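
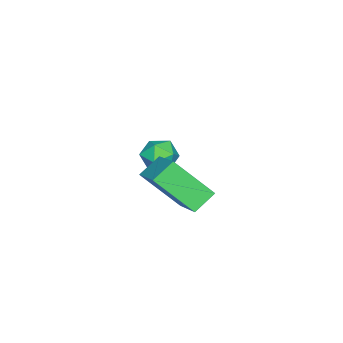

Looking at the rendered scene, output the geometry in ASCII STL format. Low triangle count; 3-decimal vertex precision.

solid 
facet normal -0.373 0.823 0.428
outer loop
vertex -1.049 -2.37 0.633
vertex -1.085 -2.765 1.362
vertex -0.4 -2.345 1.151
endloop
endfacet
facet normal 0.055 0.992 -0.117
outer loop
vertex -1.049 -2.37 0.633
vertex -0.4 -2.345 1.151
vertex -0.277 -2.448 0.336
endloop
endfacet
facet normal -0.203 0.680 -0.705
outer loop
vertex -1.049 -2.37 0.633
vertex -0.277 -2.448 0.336
vertex -0.885 -2.932 0.044
endloop
endfacet
facet normal -0.790 0.318 -0.524
outer loop
vertex -1.049 -2.37 0.633
vertex -0.885 -2.932 0.044
vertex -1.384 -3.128 0.678
endloop
endfacet
facet normal -0.896 0.407 0.176
outer loop
vertex -1.049 -2.37 0.633
vertex -1.384 -3.128 0.678
vertex -1.085 -2.765 1.362
endloop
endfacet
facet normal 0.700 0.714 0.015
outer loop
vertex -0.277 -2.448 0.336
vertex -0.4 -2.345 1.151
vertex 0.164 -2.892 0.882
endloop
endfacet
facet normal 0.006 0.441 0.897
outer loop
vertex -0.4 -2.345 1.151
vertex -1.085 -2.765 1.362
vertex -0.335 -3.088 1.516
endloop
endfacet
facet normal -0.840 -0.232 0.490
outer loop
vertex -1.085 -2.765 1.362
vertex -1.384 -3.128 0.678
vertex -0.943 -3.572 1.224
endloop
endfacet
facet normal -0.669 -0.374 -0.642
outer loop
vertex -1.384 -3.128 0.678
vertex -0.885 -2.932 0.044
vertex -0.82 -3.675 0.409
endloop
endfacet
facet normal 0.283 0.210 -0.936
outer loop
vertex -0.885 -2.932 0.044
vertex -0.277 -2.448 0.336
vertex -0.135 -3.255 0.198
endloop
endfacet
facet normal 0.790 -0.318 0.524
outer loop
vertex -0.171 -3.65 0.927
vertex 0.164 -2.892 0.882
vertex -0.335 -3.088 1.516
endloop
endfacet
facet normal 0.203 -0.680 0.705
outer loop
vertex -0.171 -3.65 0.927
vertex -0.335 -3.088 1.516
vertex -0.943 -3.572 1.224
endloop
endfacet
facet normal -0.055 -0.992 0.117
outer loop
vertex -0.171 -3.65 0.927
vertex -0.943 -3.572 1.224
vertex -0.82 -3.675 0.409
endloop
endfacet
facet normal 0.373 -0.823 -0.428
outer loop
vertex -0.171 -3.65 0.927
vertex -0.82 -3.675 0.409
vertex -0.135 -3.255 0.198
endloop
endfacet
facet normal 0.896 -0.407 -0.176
outer loop
vertex -0.171 -3.65 0.927
vertex -0.135 -3.255 0.198
vertex 0.164 -2.892 0.882
endloop
endfacet
facet normal 0.669 0.374 0.642
outer loop
vertex -0.335 -3.088 1.516
vertex 0.164 -2.892 0.882
vertex -0.4 -2.345 1.151
endloop
endfacet
facet normal -0.283 -0.210 0.936
outer loop
vertex -0.943 -3.572 1.224
vertex -0.335 -3.088 1.516
vertex -1.085 -2.765 1.362
endloop
endfacet
facet normal -0.700 -0.714 -0.015
outer loop
vertex -0.82 -3.675 0.409
vertex -0.943 -3.572 1.224
vertex -1.384 -3.128 0.678
endloop
endfacet
facet normal -0.006 -0.441 -0.897
outer loop
vertex -0.135 -3.255 0.198
vertex -0.82 -3.675 0.409
vertex -0.885 -2.932 0.044
endloop
endfacet
facet normal 0.840 0.232 -0.490
outer loop
vertex 0.164 -2.892 0.882
vertex -0.135 -3.255 0.198
vertex -0.277 -2.448 0.336
endloop
endfacet
facet normal -0.723 0.410 0.556
outer loop
vertex 2.695 -1.571 3.228
vertex 3.926 -0.506 4.043
vertex 2.4 -0.115 1.772
endloop
endfacet
facet normal -0.676 -0.585 -0.448
outer loop
vertex 3.174 -0.554 1.177
vertex 2.695 -1.571 3.228
vertex 2.4 -0.115 1.772
endloop
endfacet
facet normal -0.723 0.410 0.556
outer loop
vertex 2.4 -0.115 1.772
vertex 3.926 -0.506 4.043
vertex 3.631 0.949 2.587
endloop
endfacet
facet normal -0.141 0.700 -0.700
outer loop
vertex 3.631 0.949 2.587
vertex 3.174 -0.554 1.177
vertex 2.4 -0.115 1.772
endloop
endfacet
facet normal 0.142 -0.700 0.700
outer loop
vertex 2.695 -1.571 3.228
vertex 4.7 -0.945 3.448
vertex 3.926 -0.506 4.043
endloop
endfacet
facet normal -0.676 -0.585 -0.448
outer loop
vertex 3.469 -2.009 2.633
vertex 2.695 -1.571 3.228
vertex 3.174 -0.554 1.177
endloop
endfacet
facet normal 0.142 -0.700 0.700
outer loop
vertex 3.469 -2.009 2.633
vertex 4.7 -0.945 3.448
vertex 2.695 -1.571 3.228
endloop
endfacet
facet normal 0.676 0.585 0.448
outer loop
vertex 3.926 -0.506 4.043
vertex 4.7 -0.945 3.448
vertex 3.631 0.949 2.587
endloop
endfacet
facet normal -0.142 0.700 -0.700
outer loop
vertex 4.405 0.511 1.992
vertex 3.174 -0.554 1.177
vertex 3.631 0.949 2.587
endloop
endfacet
facet normal 0.676 0.585 0.448
outer loop
vertex 3.631 0.949 2.587
vertex 4.7 -0.945 3.448
vertex 4.405 0.511 1.992
endloop
endfacet
facet normal 0.723 -0.410 -0.556
outer loop
vertex 4.405 0.511 1.992
vertex 3.469 -2.009 2.633
vertex 3.174 -0.554 1.177
endloop
endfacet
facet normal 0.723 -0.410 -0.556
outer loop
vertex 4.7 -0.945 3.448
vertex 3.469 -2.009 2.633
vertex 4.405 0.511 1.992
endloop
endfacet

endsolid


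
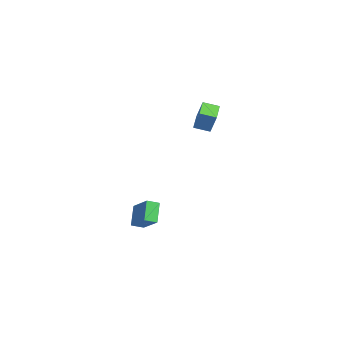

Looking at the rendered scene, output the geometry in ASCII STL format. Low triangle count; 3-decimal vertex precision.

solid 
facet normal -0.904 0.326 0.278
outer loop
vertex -1.376 2.903 4.724
vertex -1.134 3.819 4.437
vertex -1.83 2.653 3.543
endloop
endfacet
facet normal -0.245 -0.925 0.290
outer loop
vertex -0.466 2.161 3.123
vertex -1.376 2.903 4.724
vertex -1.83 2.653 3.543
endloop
endfacet
facet normal -0.904 0.326 0.278
outer loop
vertex -1.83 2.653 3.543
vertex -1.134 3.819 4.437
vertex -1.588 3.569 3.256
endloop
endfacet
facet normal -0.352 -0.194 -0.916
outer loop
vertex -1.588 3.569 3.256
vertex -0.466 2.161 3.123
vertex -1.83 2.653 3.543
endloop
endfacet
facet normal 0.352 0.194 0.916
outer loop
vertex -1.376 2.903 4.724
vertex 0.23 3.327 4.017
vertex -1.134 3.819 4.437
endloop
endfacet
facet normal -0.245 -0.925 0.290
outer loop
vertex -0.012 2.411 4.304
vertex -1.376 2.903 4.724
vertex -0.466 2.161 3.123
endloop
endfacet
facet normal 0.352 0.194 0.916
outer loop
vertex -0.012 2.411 4.304
vertex 0.23 3.327 4.017
vertex -1.376 2.903 4.724
endloop
endfacet
facet normal 0.245 0.925 -0.290
outer loop
vertex -1.134 3.819 4.437
vertex 0.23 3.327 4.017
vertex -1.588 3.569 3.256
endloop
endfacet
facet normal -0.352 -0.194 -0.916
outer loop
vertex -0.224 3.077 2.836
vertex -0.466 2.161 3.123
vertex -1.588 3.569 3.256
endloop
endfacet
facet normal 0.245 0.925 -0.290
outer loop
vertex -1.588 3.569 3.256
vertex 0.23 3.327 4.017
vertex -0.224 3.077 2.836
endloop
endfacet
facet normal 0.904 -0.326 -0.278
outer loop
vertex -0.224 3.077 2.836
vertex -0.012 2.411 4.304
vertex -0.466 2.161 3.123
endloop
endfacet
facet normal 0.904 -0.326 -0.278
outer loop
vertex 0.23 3.327 4.017
vertex -0.012 2.411 4.304
vertex -0.224 3.077 2.836
endloop
endfacet
facet normal -0.586 0.213 0.781
outer loop
vertex -1.969 -0.956 -3.242
vertex -0.582 -0.458 -2.337
vertex -2.06 -0.21 -3.514
endloop
endfacet
facet normal -0.802 -0.289 -0.523
outer loop
vertex -1.198 -0.522 -4.663
vertex -1.969 -0.956 -3.242
vertex -2.06 -0.21 -3.514
endloop
endfacet
facet normal -0.587 0.213 0.781
outer loop
vertex -2.06 -0.21 -3.514
vertex -0.582 -0.458 -2.337
vertex -0.673 0.289 -2.609
endloop
endfacet
facet normal -0.114 0.934 -0.339
outer loop
vertex -0.673 0.289 -2.609
vertex -1.198 -0.522 -4.663
vertex -2.06 -0.21 -3.514
endloop
endfacet
facet normal 0.114 -0.934 0.339
outer loop
vertex -1.969 -0.956 -3.242
vertex 0.28 -0.77 -3.486
vertex -0.582 -0.458 -2.337
endloop
endfacet
facet normal -0.802 -0.288 -0.523
outer loop
vertex -1.107 -1.269 -4.391
vertex -1.969 -0.956 -3.242
vertex -1.198 -0.522 -4.663
endloop
endfacet
facet normal 0.114 -0.934 0.340
outer loop
vertex -1.107 -1.269 -4.391
vertex 0.28 -0.77 -3.486
vertex -1.969 -0.956 -3.242
endloop
endfacet
facet normal 0.802 0.288 0.523
outer loop
vertex -0.582 -0.458 -2.337
vertex 0.28 -0.77 -3.486
vertex -0.673 0.289 -2.609
endloop
endfacet
facet normal -0.114 0.934 -0.340
outer loop
vertex 0.189 -0.024 -3.758
vertex -1.198 -0.522 -4.663
vertex -0.673 0.289 -2.609
endloop
endfacet
facet normal 0.802 0.289 0.523
outer loop
vertex -0.673 0.289 -2.609
vertex 0.28 -0.77 -3.486
vertex 0.189 -0.024 -3.758
endloop
endfacet
facet normal 0.586 -0.213 -0.781
outer loop
vertex 0.189 -0.024 -3.758
vertex -1.107 -1.269 -4.391
vertex -1.198 -0.522 -4.663
endloop
endfacet
facet normal 0.587 -0.213 -0.781
outer loop
vertex 0.28 -0.77 -3.486
vertex -1.107 -1.269 -4.391
vertex 0.189 -0.024 -3.758
endloop
endfacet

endsolid


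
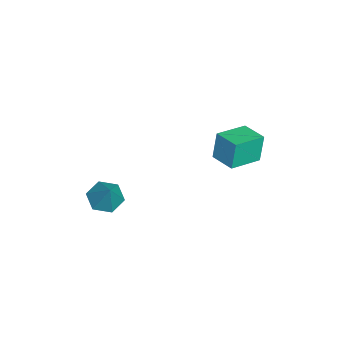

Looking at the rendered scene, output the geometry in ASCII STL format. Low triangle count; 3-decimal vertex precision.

solid 
facet normal -0.681 -0.731 -0.047
outer loop
vertex -3.907 2.71 4.22
vertex -5.402 4.129 3.819
vertex -3.594 2.534 2.425
endloop
endfacet
facet normal 0.712 -0.676 0.190
outer loop
vertex -2.498 3.711 2.501
vertex -3.907 2.71 4.22
vertex -3.594 2.534 2.425
endloop
endfacet
facet normal -0.681 -0.731 -0.047
outer loop
vertex -3.594 2.534 2.425
vertex -5.402 4.129 3.819
vertex -5.089 3.953 2.025
endloop
endfacet
facet normal 0.171 -0.096 -0.981
outer loop
vertex -5.089 3.953 2.025
vertex -2.498 3.711 2.501
vertex -3.594 2.534 2.425
endloop
endfacet
facet normal -0.171 0.096 0.980
outer loop
vertex -3.907 2.71 4.22
vertex -4.306 5.306 3.895
vertex -5.402 4.129 3.819
endloop
endfacet
facet normal 0.712 -0.675 0.191
outer loop
vertex -2.811 3.887 4.295
vertex -3.907 2.71 4.22
vertex -2.498 3.711 2.501
endloop
endfacet
facet normal -0.171 0.097 0.981
outer loop
vertex -2.811 3.887 4.295
vertex -4.306 5.306 3.895
vertex -3.907 2.71 4.22
endloop
endfacet
facet normal -0.712 0.676 -0.191
outer loop
vertex -5.402 4.129 3.819
vertex -4.306 5.306 3.895
vertex -5.089 3.953 2.025
endloop
endfacet
facet normal 0.171 -0.097 -0.980
outer loop
vertex -3.993 5.13 2.1
vertex -2.498 3.711 2.501
vertex -5.089 3.953 2.025
endloop
endfacet
facet normal -0.712 0.675 -0.190
outer loop
vertex -5.089 3.953 2.025
vertex -4.306 5.306 3.895
vertex -3.993 5.13 2.1
endloop
endfacet
facet normal 0.681 0.731 0.047
outer loop
vertex -3.993 5.13 2.1
vertex -2.811 3.887 4.295
vertex -2.498 3.711 2.501
endloop
endfacet
facet normal 0.681 0.731 0.047
outer loop
vertex -4.306 5.306 3.895
vertex -2.811 3.887 4.295
vertex -3.993 5.13 2.1
endloop
endfacet
facet normal -0.530 -0.232 -0.815
outer loop
vertex 0.944 -2.382 0.984
vertex 0.205 -2.869 1.603
vertex 0.106 -1.819 1.369
endloop
endfacet
facet normal 0.536 0.842 -0.064
outer loop
vertex 0.944 -2.382 0.984
vertex 0.106 -1.819 1.369
vertex 1.255 -2.411 3.217
endloop
endfacet
facet normal -0.530 -0.232 -0.816
outer loop
vertex 0.106 -1.819 1.369
vertex 0.205 -2.869 1.603
vertex -0.633 -2.307 1.988
endloop
endfacet
facet normal -0.226 0.878 0.422
outer loop
vertex 0.106 -1.819 1.369
vertex -0.633 -2.307 1.988
vertex 1.255 -2.411 3.217
endloop
endfacet
facet normal -0.530 -0.231 -0.816
outer loop
vertex -0.633 -2.307 1.988
vertex 0.205 -2.869 1.603
vertex -0.534 -3.356 2.221
endloop
endfacet
facet normal -0.535 0.135 0.834
outer loop
vertex -0.633 -2.307 1.988
vertex -0.534 -3.356 2.221
vertex 1.255 -2.411 3.217
endloop
endfacet
facet normal -0.530 -0.231 -0.816
outer loop
vertex -0.534 -3.356 2.221
vertex 0.205 -2.869 1.603
vertex 0.304 -3.919 1.836
endloop
endfacet
facet normal -0.083 -0.644 0.761
outer loop
vertex -0.534 -3.356 2.221
vertex 0.304 -3.919 1.836
vertex 1.255 -2.411 3.217
endloop
endfacet
facet normal -0.531 -0.231 -0.816
outer loop
vertex 0.304 -3.919 1.836
vertex 0.205 -2.869 1.603
vertex 1.043 -3.431 1.217
endloop
endfacet
facet normal 0.679 -0.680 0.275
outer loop
vertex 0.304 -3.919 1.836
vertex 1.043 -3.431 1.217
vertex 1.255 -2.411 3.217
endloop
endfacet
facet normal -0.531 -0.231 -0.815
outer loop
vertex 1.043 -3.431 1.217
vertex 0.205 -2.869 1.603
vertex 0.944 -2.382 0.984
endloop
endfacet
facet normal 0.989 0.063 -0.137
outer loop
vertex 1.043 -3.431 1.217
vertex 0.944 -2.382 0.984
vertex 1.255 -2.411 3.217
endloop
endfacet

endsolid


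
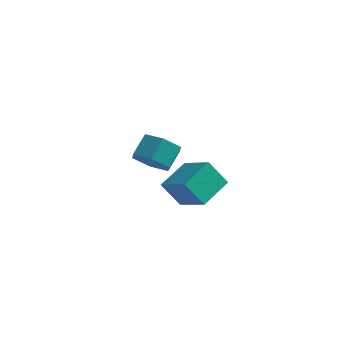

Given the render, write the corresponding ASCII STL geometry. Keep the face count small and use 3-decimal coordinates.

solid 
facet normal -0.832 0.354 -0.427
outer loop
vertex 2.259 -2.692 -0.275
vertex 2.592 -1.116 0.383
vertex 3.03 -2.347 -1.491
endloop
endfacet
facet normal -0.191 -0.906 -0.378
outer loop
vertex 4.528 -2.984 -0.723
vertex 2.259 -2.692 -0.275
vertex 3.03 -2.347 -1.491
endloop
endfacet
facet normal -0.832 0.354 -0.427
outer loop
vertex 3.03 -2.347 -1.491
vertex 2.592 -1.116 0.383
vertex 3.363 -0.771 -0.833
endloop
endfacet
facet normal 0.520 0.233 -0.822
outer loop
vertex 3.363 -0.771 -0.833
vertex 4.528 -2.984 -0.723
vertex 3.03 -2.347 -1.491
endloop
endfacet
facet normal -0.520 -0.233 0.822
outer loop
vertex 2.259 -2.692 -0.275
vertex 4.09 -1.753 1.151
vertex 2.592 -1.116 0.383
endloop
endfacet
facet normal -0.191 -0.906 -0.378
outer loop
vertex 3.757 -3.329 0.493
vertex 2.259 -2.692 -0.275
vertex 4.528 -2.984 -0.723
endloop
endfacet
facet normal -0.520 -0.233 0.822
outer loop
vertex 3.757 -3.329 0.493
vertex 4.09 -1.753 1.151
vertex 2.259 -2.692 -0.275
endloop
endfacet
facet normal 0.191 0.906 0.378
outer loop
vertex 2.592 -1.116 0.383
vertex 4.09 -1.753 1.151
vertex 3.363 -0.771 -0.833
endloop
endfacet
facet normal 0.520 0.233 -0.822
outer loop
vertex 4.861 -1.408 -0.065
vertex 4.528 -2.984 -0.723
vertex 3.363 -0.771 -0.833
endloop
endfacet
facet normal 0.191 0.906 0.378
outer loop
vertex 3.363 -0.771 -0.833
vertex 4.09 -1.753 1.151
vertex 4.861 -1.408 -0.065
endloop
endfacet
facet normal 0.832 -0.354 0.427
outer loop
vertex 4.861 -1.408 -0.065
vertex 3.757 -3.329 0.493
vertex 4.528 -2.984 -0.723
endloop
endfacet
facet normal 0.832 -0.354 0.427
outer loop
vertex 4.09 -1.753 1.151
vertex 3.757 -3.329 0.493
vertex 4.861 -1.408 -0.065
endloop
endfacet
facet normal -0.076 -0.736 -0.672
outer loop
vertex -0.488 3.091 -3.049
vertex -1.121 2.546 -2.38
vertex -1.548 3.232 -3.083
endloop
endfacet
facet normal 0.112 0.664 -0.740
outer loop
vertex -0.488 3.091 -3.049
vertex -1.548 3.232 -3.083
vertex -0.385 4.078 -2.148
endloop
endfacet
facet normal 0.112 0.664 -0.740
outer loop
vertex -0.385 4.078 -2.148
vertex -1.548 3.232 -3.083
vertex -1.446 4.219 -2.182
endloop
endfacet
facet normal 0.076 0.736 0.672
outer loop
vertex -0.385 4.078 -2.148
vertex -1.446 4.219 -2.182
vertex -1.019 3.534 -1.48
endloop
endfacet
facet normal -0.076 -0.736 -0.672
outer loop
vertex -1.548 3.232 -3.083
vertex -1.121 2.546 -2.38
vertex -2.181 2.687 -2.414
endloop
endfacet
facet normal -0.803 0.445 -0.397
outer loop
vertex -1.548 3.232 -3.083
vertex -2.181 2.687 -2.414
vertex -1.446 4.219 -2.182
endloop
endfacet
facet normal -0.803 0.445 -0.397
outer loop
vertex -1.446 4.219 -2.182
vertex -2.181 2.687 -2.414
vertex -2.079 3.674 -1.514
endloop
endfacet
facet normal 0.076 0.736 0.672
outer loop
vertex -1.446 4.219 -2.182
vertex -2.079 3.674 -1.514
vertex -1.019 3.534 -1.48
endloop
endfacet
facet normal -0.076 -0.736 -0.672
outer loop
vertex -2.181 2.687 -2.414
vertex -1.121 2.546 -2.38
vertex -1.755 2.002 -1.712
endloop
endfacet
facet normal -0.914 -0.218 0.342
outer loop
vertex -2.181 2.687 -2.414
vertex -1.755 2.002 -1.712
vertex -2.079 3.674 -1.514
endloop
endfacet
facet normal -0.914 -0.218 0.343
outer loop
vertex -2.079 3.674 -1.514
vertex -1.755 2.002 -1.712
vertex -1.652 2.989 -0.811
endloop
endfacet
facet normal 0.076 0.737 0.672
outer loop
vertex -2.079 3.674 -1.514
vertex -1.652 2.989 -0.811
vertex -1.019 3.534 -1.48
endloop
endfacet
facet normal -0.076 -0.736 -0.672
outer loop
vertex -1.755 2.002 -1.712
vertex -1.121 2.546 -2.38
vertex -0.694 1.861 -1.678
endloop
endfacet
facet normal -0.112 -0.664 0.740
outer loop
vertex -1.755 2.002 -1.712
vertex -0.694 1.861 -1.678
vertex -1.652 2.989 -0.811
endloop
endfacet
facet normal -0.112 -0.664 0.740
outer loop
vertex -1.652 2.989 -0.811
vertex -0.694 1.861 -1.678
vertex -0.592 2.848 -0.777
endloop
endfacet
facet normal 0.076 0.736 0.672
outer loop
vertex -1.652 2.989 -0.811
vertex -0.592 2.848 -0.777
vertex -1.019 3.534 -1.48
endloop
endfacet
facet normal -0.076 -0.736 -0.672
outer loop
vertex -0.694 1.861 -1.678
vertex -1.121 2.546 -2.38
vertex -0.061 2.406 -2.346
endloop
endfacet
facet normal 0.802 -0.445 0.397
outer loop
vertex -0.694 1.861 -1.678
vertex -0.061 2.406 -2.346
vertex -0.592 2.848 -0.777
endloop
endfacet
facet normal 0.803 -0.445 0.397
outer loop
vertex -0.592 2.848 -0.777
vertex -0.061 2.406 -2.346
vertex 0.041 3.393 -1.446
endloop
endfacet
facet normal 0.076 0.736 0.672
outer loop
vertex -0.592 2.848 -0.777
vertex 0.041 3.393 -1.446
vertex -1.019 3.534 -1.48
endloop
endfacet
facet normal -0.076 -0.737 -0.672
outer loop
vertex -0.061 2.406 -2.346
vertex -1.121 2.546 -2.38
vertex -0.488 3.091 -3.049
endloop
endfacet
facet normal 0.914 0.218 -0.343
outer loop
vertex -0.061 2.406 -2.346
vertex -0.488 3.091 -3.049
vertex 0.041 3.393 -1.446
endloop
endfacet
facet normal 0.914 0.217 -0.343
outer loop
vertex 0.041 3.393 -1.446
vertex -0.488 3.091 -3.049
vertex -0.385 4.078 -2.148
endloop
endfacet
facet normal 0.076 0.736 0.672
outer loop
vertex 0.041 3.393 -1.446
vertex -0.385 4.078 -2.148
vertex -1.019 3.534 -1.48
endloop
endfacet

endsolid


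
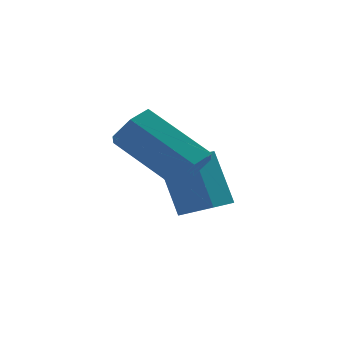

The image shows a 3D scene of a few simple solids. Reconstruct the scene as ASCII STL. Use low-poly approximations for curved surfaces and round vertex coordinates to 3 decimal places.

solid 
facet normal -0.781 -0.576 0.239
outer loop
vertex 3.289 0.645 0.157
vertex 2.677 1.303 -0.257
vertex 3.429 -0.158 -1.323
endloop
endfacet
facet normal 0.619 -0.664 0.419
outer loop
vertex 4.343 0.517 -1.603
vertex 3.289 0.645 0.157
vertex 3.429 -0.158 -1.323
endloop
endfacet
facet normal -0.782 -0.576 0.239
outer loop
vertex 3.429 -0.158 -1.323
vertex 2.677 1.303 -0.257
vertex 2.817 0.5 -1.738
endloop
endfacet
facet normal 0.083 -0.475 -0.876
outer loop
vertex 2.817 0.5 -1.738
vertex 4.343 0.517 -1.603
vertex 3.429 -0.158 -1.323
endloop
endfacet
facet normal -0.082 0.475 0.876
outer loop
vertex 3.289 0.645 0.157
vertex 3.591 1.978 -0.537
vertex 2.677 1.303 -0.257
endloop
endfacet
facet normal 0.619 -0.665 0.419
outer loop
vertex 4.203 1.32 -0.122
vertex 3.289 0.645 0.157
vertex 4.343 0.517 -1.603
endloop
endfacet
facet normal -0.083 0.475 0.876
outer loop
vertex 4.203 1.32 -0.122
vertex 3.591 1.978 -0.537
vertex 3.289 0.645 0.157
endloop
endfacet
facet normal -0.619 0.664 -0.419
outer loop
vertex 2.677 1.303 -0.257
vertex 3.591 1.978 -0.537
vertex 2.817 0.5 -1.738
endloop
endfacet
facet normal 0.083 -0.474 -0.876
outer loop
vertex 3.731 1.175 -2.017
vertex 4.343 0.517 -1.603
vertex 2.817 0.5 -1.738
endloop
endfacet
facet normal -0.619 0.665 -0.419
outer loop
vertex 2.817 0.5 -1.738
vertex 3.591 1.978 -0.537
vertex 3.731 1.175 -2.017
endloop
endfacet
facet normal 0.781 0.577 -0.239
outer loop
vertex 3.731 1.175 -2.017
vertex 4.203 1.32 -0.122
vertex 4.343 0.517 -1.603
endloop
endfacet
facet normal 0.782 0.576 -0.239
outer loop
vertex 3.591 1.978 -0.537
vertex 4.203 1.32 -0.122
vertex 3.731 1.175 -2.017
endloop
endfacet
facet normal 0.476 -0.683 -0.554
outer loop
vertex 3.183 -0.494 0.431
vertex 2.581 -0.801 0.292
vertex 2.818 -0.301 -0.121
endloop
endfacet
facet normal 0.702 0.674 -0.229
outer loop
vertex 3.183 -0.494 0.431
vertex 2.818 -0.301 -0.121
vertex 2.221 0.887 1.548
endloop
endfacet
facet normal 0.703 0.674 -0.228
outer loop
vertex 2.221 0.887 1.548
vertex 2.818 -0.301 -0.121
vertex 1.856 1.08 0.995
endloop
endfacet
facet normal -0.476 0.684 0.553
outer loop
vertex 2.221 0.887 1.548
vertex 1.856 1.08 0.995
vertex 1.619 0.581 1.408
endloop
endfacet
facet normal 0.477 -0.683 -0.553
outer loop
vertex 2.818 -0.301 -0.121
vertex 2.581 -0.801 0.292
vertex 2.216 -0.608 -0.261
endloop
endfacet
facet normal -0.107 0.579 -0.808
outer loop
vertex 2.818 -0.301 -0.121
vertex 2.216 -0.608 -0.261
vertex 1.856 1.08 0.995
endloop
endfacet
facet normal -0.107 0.579 -0.808
outer loop
vertex 1.856 1.08 0.995
vertex 2.216 -0.608 -0.261
vertex 1.254 0.773 0.855
endloop
endfacet
facet normal -0.477 0.684 0.552
outer loop
vertex 1.856 1.08 0.995
vertex 1.254 0.773 0.855
vertex 1.619 0.581 1.408
endloop
endfacet
facet normal 0.476 -0.684 -0.553
outer loop
vertex 2.216 -0.608 -0.261
vertex 2.581 -0.801 0.292
vertex 1.979 -1.107 0.152
endloop
endfacet
facet normal -0.809 -0.095 -0.580
outer loop
vertex 2.216 -0.608 -0.261
vertex 1.979 -1.107 0.152
vertex 1.254 0.773 0.855
endloop
endfacet
facet normal -0.810 -0.096 -0.579
outer loop
vertex 1.254 0.773 0.855
vertex 1.979 -1.107 0.152
vertex 1.017 0.274 1.269
endloop
endfacet
facet normal -0.476 0.684 0.552
outer loop
vertex 1.254 0.773 0.855
vertex 1.017 0.274 1.269
vertex 1.619 0.581 1.408
endloop
endfacet
facet normal 0.476 -0.684 -0.553
outer loop
vertex 1.979 -1.107 0.152
vertex 2.581 -0.801 0.292
vertex 2.344 -1.3 0.705
endloop
endfacet
facet normal -0.702 -0.674 0.228
outer loop
vertex 1.979 -1.107 0.152
vertex 2.344 -1.3 0.705
vertex 1.017 0.274 1.269
endloop
endfacet
facet normal -0.702 -0.674 0.229
outer loop
vertex 1.017 0.274 1.269
vertex 2.344 -1.3 0.705
vertex 1.382 0.081 1.821
endloop
endfacet
facet normal -0.476 0.683 0.554
outer loop
vertex 1.017 0.274 1.269
vertex 1.382 0.081 1.821
vertex 1.619 0.581 1.408
endloop
endfacet
facet normal 0.477 -0.684 -0.552
outer loop
vertex 2.344 -1.3 0.705
vertex 2.581 -0.801 0.292
vertex 2.946 -0.993 0.845
endloop
endfacet
facet normal 0.107 -0.579 0.808
outer loop
vertex 2.344 -1.3 0.705
vertex 2.946 -0.993 0.845
vertex 1.382 0.081 1.821
endloop
endfacet
facet normal 0.107 -0.579 0.808
outer loop
vertex 1.382 0.081 1.821
vertex 2.946 -0.993 0.845
vertex 1.984 0.388 1.961
endloop
endfacet
facet normal -0.477 0.683 0.553
outer loop
vertex 1.382 0.081 1.821
vertex 1.984 0.388 1.961
vertex 1.619 0.581 1.408
endloop
endfacet
facet normal 0.476 -0.684 -0.552
outer loop
vertex 2.946 -0.993 0.845
vertex 2.581 -0.801 0.292
vertex 3.183 -0.494 0.431
endloop
endfacet
facet normal 0.810 0.096 0.579
outer loop
vertex 2.946 -0.993 0.845
vertex 3.183 -0.494 0.431
vertex 1.984 0.388 1.961
endloop
endfacet
facet normal 0.809 0.095 0.579
outer loop
vertex 1.984 0.388 1.961
vertex 3.183 -0.494 0.431
vertex 2.221 0.887 1.548
endloop
endfacet
facet normal -0.476 0.684 0.553
outer loop
vertex 1.984 0.388 1.961
vertex 2.221 0.887 1.548
vertex 1.619 0.581 1.408
endloop
endfacet

endsolid


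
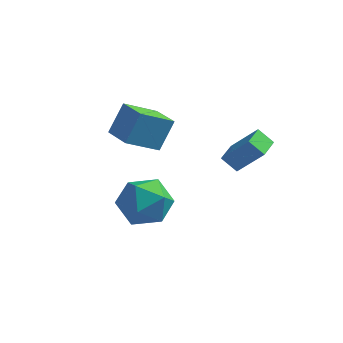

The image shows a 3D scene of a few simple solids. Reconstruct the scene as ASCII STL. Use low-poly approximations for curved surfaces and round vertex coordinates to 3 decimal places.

solid 
facet normal -0.996 0.084 -0.010
outer loop
vertex -1.292 -1.876 -2.939
vertex -1.376 -2.771 -2.099
vertex -1.281 -1.598 -1.74
endloop
endfacet
facet normal -0.687 0.710 -0.158
outer loop
vertex -1.292 -1.876 -2.939
vertex -1.281 -1.598 -1.74
vertex -0.512 -1.026 -2.511
endloop
endfacet
facet normal -0.275 0.621 -0.734
outer loop
vertex -1.292 -1.876 -2.939
vertex -0.512 -1.026 -2.511
vertex -0.132 -1.845 -3.347
endloop
endfacet
facet normal -0.330 -0.059 -0.942
outer loop
vertex -1.292 -1.876 -2.939
vertex -0.132 -1.845 -3.347
vertex -0.666 -2.924 -3.092
endloop
endfacet
facet normal -0.776 -0.391 -0.495
outer loop
vertex -1.292 -1.876 -2.939
vertex -0.666 -2.924 -3.092
vertex -1.376 -2.771 -2.099
endloop
endfacet
facet normal -0.264 0.882 0.391
outer loop
vertex -0.512 -1.026 -2.511
vertex -1.281 -1.598 -1.74
vertex -0.114 -1.396 -1.408
endloop
endfacet
facet normal -0.765 -0.131 0.630
outer loop
vertex -1.281 -1.598 -1.74
vertex -1.376 -2.771 -2.099
vertex -0.648 -2.475 -1.153
endloop
endfacet
facet normal -0.409 -0.899 -0.154
outer loop
vertex -1.376 -2.771 -2.099
vertex -0.666 -2.924 -3.092
vertex -0.268 -3.294 -1.989
endloop
endfacet
facet normal 0.313 -0.362 -0.878
outer loop
vertex -0.666 -2.924 -3.092
vertex -0.132 -1.845 -3.347
vertex 0.501 -2.722 -2.76
endloop
endfacet
facet normal 0.402 0.739 -0.541
outer loop
vertex -0.132 -1.845 -3.347
vertex -0.512 -1.026 -2.511
vertex 0.596 -1.549 -2.401
endloop
endfacet
facet normal 0.330 0.059 0.942
outer loop
vertex 0.512 -2.444 -1.561
vertex -0.114 -1.396 -1.408
vertex -0.648 -2.475 -1.153
endloop
endfacet
facet normal 0.275 -0.621 0.734
outer loop
vertex 0.512 -2.444 -1.561
vertex -0.648 -2.475 -1.153
vertex -0.268 -3.294 -1.989
endloop
endfacet
facet normal 0.687 -0.710 0.158
outer loop
vertex 0.512 -2.444 -1.561
vertex -0.268 -3.294 -1.989
vertex 0.501 -2.722 -2.76
endloop
endfacet
facet normal 0.996 -0.084 0.010
outer loop
vertex 0.512 -2.444 -1.561
vertex 0.501 -2.722 -2.76
vertex 0.596 -1.549 -2.401
endloop
endfacet
facet normal 0.776 0.391 0.495
outer loop
vertex 0.512 -2.444 -1.561
vertex 0.596 -1.549 -2.401
vertex -0.114 -1.396 -1.408
endloop
endfacet
facet normal -0.313 0.362 0.878
outer loop
vertex -0.648 -2.475 -1.153
vertex -0.114 -1.396 -1.408
vertex -1.281 -1.598 -1.74
endloop
endfacet
facet normal -0.402 -0.739 0.541
outer loop
vertex -0.268 -3.294 -1.989
vertex -0.648 -2.475 -1.153
vertex -1.376 -2.771 -2.099
endloop
endfacet
facet normal 0.264 -0.882 -0.391
outer loop
vertex 0.501 -2.722 -2.76
vertex -0.268 -3.294 -1.989
vertex -0.666 -2.924 -3.092
endloop
endfacet
facet normal 0.765 0.131 -0.630
outer loop
vertex 0.596 -1.549 -2.401
vertex 0.501 -2.722 -2.76
vertex -0.132 -1.845 -3.347
endloop
endfacet
facet normal 0.409 0.899 0.154
outer loop
vertex -0.114 -1.396 -1.408
vertex 0.596 -1.549 -2.401
vertex -0.512 -1.026 -2.511
endloop
endfacet
facet normal -0.656 0.017 -0.755
outer loop
vertex 1.673 0.928 -1.365
vertex 1.728 2.047 -1.387
vertex 2.343 0.883 -1.948
endloop
endfacet
facet normal -0.050 -0.999 0.020
outer loop
vertex 3.452 0.853 -0.673
vertex 1.673 0.928 -1.365
vertex 2.343 0.883 -1.948
endloop
endfacet
facet normal -0.656 0.017 -0.755
outer loop
vertex 2.343 0.883 -1.948
vertex 1.728 2.047 -1.387
vertex 2.399 2.002 -1.971
endloop
endfacet
facet normal 0.753 -0.051 -0.656
outer loop
vertex 2.399 2.002 -1.971
vertex 3.452 0.853 -0.673
vertex 2.343 0.883 -1.948
endloop
endfacet
facet normal -0.753 0.050 0.656
outer loop
vertex 1.673 0.928 -1.365
vertex 2.837 2.017 -0.112
vertex 1.728 2.047 -1.387
endloop
endfacet
facet normal -0.050 -0.999 0.020
outer loop
vertex 2.781 0.898 -0.089
vertex 1.673 0.928 -1.365
vertex 3.452 0.853 -0.673
endloop
endfacet
facet normal -0.753 0.051 0.655
outer loop
vertex 2.781 0.898 -0.089
vertex 2.837 2.017 -0.112
vertex 1.673 0.928 -1.365
endloop
endfacet
facet normal 0.050 0.999 -0.020
outer loop
vertex 1.728 2.047 -1.387
vertex 2.837 2.017 -0.112
vertex 2.399 2.002 -1.971
endloop
endfacet
facet normal 0.754 -0.050 -0.656
outer loop
vertex 3.507 1.972 -0.695
vertex 3.452 0.853 -0.673
vertex 2.399 2.002 -1.971
endloop
endfacet
facet normal 0.050 0.999 -0.020
outer loop
vertex 2.399 2.002 -1.971
vertex 2.837 2.017 -0.112
vertex 3.507 1.972 -0.695
endloop
endfacet
facet normal 0.656 -0.017 0.755
outer loop
vertex 3.507 1.972 -0.695
vertex 2.781 0.898 -0.089
vertex 3.452 0.853 -0.673
endloop
endfacet
facet normal 0.656 -0.017 0.755
outer loop
vertex 2.837 2.017 -0.112
vertex 2.781 0.898 -0.089
vertex 3.507 1.972 -0.695
endloop
endfacet
facet normal -0.621 -0.594 0.512
outer loop
vertex -1.558 0.634 0.711
vertex -2.626 1.559 0.489
vertex -1.929 -0.108 -0.598
endloop
endfacet
facet normal 0.747 -0.647 0.155
outer loop
vertex -0.874 0.901 -1.469
vertex -1.558 0.634 0.711
vertex -1.929 -0.108 -0.598
endloop
endfacet
facet normal -0.621 -0.594 0.512
outer loop
vertex -1.929 -0.108 -0.598
vertex -2.626 1.559 0.489
vertex -2.997 0.817 -0.82
endloop
endfacet
facet normal -0.239 -0.479 -0.845
outer loop
vertex -2.997 0.817 -0.82
vertex -0.874 0.901 -1.469
vertex -1.929 -0.108 -0.598
endloop
endfacet
facet normal 0.239 0.479 0.845
outer loop
vertex -1.558 0.634 0.711
vertex -1.571 2.568 -0.382
vertex -2.626 1.559 0.489
endloop
endfacet
facet normal 0.747 -0.647 0.155
outer loop
vertex -0.503 1.643 -0.16
vertex -1.558 0.634 0.711
vertex -0.874 0.901 -1.469
endloop
endfacet
facet normal 0.239 0.479 0.845
outer loop
vertex -0.503 1.643 -0.16
vertex -1.571 2.568 -0.382
vertex -1.558 0.634 0.711
endloop
endfacet
facet normal -0.747 0.647 -0.155
outer loop
vertex -2.626 1.559 0.489
vertex -1.571 2.568 -0.382
vertex -2.997 0.817 -0.82
endloop
endfacet
facet normal -0.239 -0.479 -0.845
outer loop
vertex -1.942 1.826 -1.691
vertex -0.874 0.901 -1.469
vertex -2.997 0.817 -0.82
endloop
endfacet
facet normal -0.747 0.647 -0.155
outer loop
vertex -2.997 0.817 -0.82
vertex -1.571 2.568 -0.382
vertex -1.942 1.826 -1.691
endloop
endfacet
facet normal 0.621 0.594 -0.512
outer loop
vertex -1.942 1.826 -1.691
vertex -0.503 1.643 -0.16
vertex -0.874 0.901 -1.469
endloop
endfacet
facet normal 0.621 0.594 -0.512
outer loop
vertex -1.571 2.568 -0.382
vertex -0.503 1.643 -0.16
vertex -1.942 1.826 -1.691
endloop
endfacet

endsolid


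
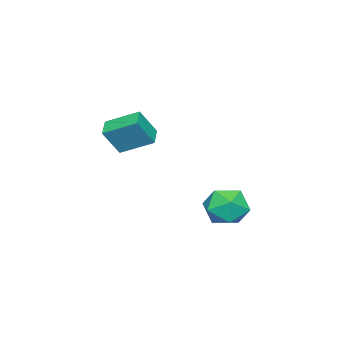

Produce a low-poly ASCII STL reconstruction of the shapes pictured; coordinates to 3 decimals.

solid 
facet normal -0.528 0.742 -0.413
outer loop
vertex -1.555 2.055 -4.109
vertex -2.366 1.991 -3.187
vertex -1.391 2.735 -3.097
endloop
endfacet
facet normal 0.166 0.806 -0.568
outer loop
vertex -1.555 2.055 -4.109
vertex -1.391 2.735 -3.097
vertex -0.432 2.168 -3.62
endloop
endfacet
facet normal 0.372 0.210 -0.904
outer loop
vertex -1.555 2.055 -4.109
vertex -0.432 2.168 -3.62
vertex -0.815 1.075 -4.032
endloop
endfacet
facet normal -0.193 -0.221 -0.956
outer loop
vertex -1.555 2.055 -4.109
vertex -0.815 1.075 -4.032
vertex -2.011 0.965 -3.765
endloop
endfacet
facet normal -0.750 0.108 -0.652
outer loop
vertex -1.555 2.055 -4.109
vertex -2.011 0.965 -3.765
vertex -2.366 1.991 -3.187
endloop
endfacet
facet normal 0.527 0.849 0.045
outer loop
vertex -0.432 2.168 -3.62
vertex -1.391 2.735 -3.097
vertex -0.549 2.175 -2.395
endloop
endfacet
facet normal -0.596 0.746 0.298
outer loop
vertex -1.391 2.735 -3.097
vertex -2.366 1.991 -3.187
vertex -1.745 2.065 -2.128
endloop
endfacet
facet normal -0.956 -0.280 -0.090
outer loop
vertex -2.366 1.991 -3.187
vertex -2.011 0.965 -3.765
vertex -2.128 0.972 -2.54
endloop
endfacet
facet normal -0.055 -0.812 -0.581
outer loop
vertex -2.011 0.965 -3.765
vertex -0.815 1.075 -4.032
vertex -1.169 0.405 -3.063
endloop
endfacet
facet normal 0.860 -0.114 -0.497
outer loop
vertex -0.815 1.075 -4.032
vertex -0.432 2.168 -3.62
vertex -0.194 1.149 -2.973
endloop
endfacet
facet normal 0.193 0.221 0.956
outer loop
vertex -1.005 1.085 -2.051
vertex -0.549 2.175 -2.395
vertex -1.745 2.065 -2.128
endloop
endfacet
facet normal -0.372 -0.210 0.904
outer loop
vertex -1.005 1.085 -2.051
vertex -1.745 2.065 -2.128
vertex -2.128 0.972 -2.54
endloop
endfacet
facet normal -0.166 -0.806 0.568
outer loop
vertex -1.005 1.085 -2.051
vertex -2.128 0.972 -2.54
vertex -1.169 0.405 -3.063
endloop
endfacet
facet normal 0.528 -0.742 0.413
outer loop
vertex -1.005 1.085 -2.051
vertex -1.169 0.405 -3.063
vertex -0.194 1.149 -2.973
endloop
endfacet
facet normal 0.750 -0.108 0.652
outer loop
vertex -1.005 1.085 -2.051
vertex -0.194 1.149 -2.973
vertex -0.549 2.175 -2.395
endloop
endfacet
facet normal 0.055 0.812 0.581
outer loop
vertex -1.745 2.065 -2.128
vertex -0.549 2.175 -2.395
vertex -1.391 2.735 -3.097
endloop
endfacet
facet normal -0.860 0.114 0.497
outer loop
vertex -2.128 0.972 -2.54
vertex -1.745 2.065 -2.128
vertex -2.366 1.991 -3.187
endloop
endfacet
facet normal -0.527 -0.849 -0.045
outer loop
vertex -1.169 0.405 -3.063
vertex -2.128 0.972 -2.54
vertex -2.011 0.965 -3.765
endloop
endfacet
facet normal 0.596 -0.746 -0.298
outer loop
vertex -0.194 1.149 -2.973
vertex -1.169 0.405 -3.063
vertex -0.815 1.075 -4.032
endloop
endfacet
facet normal 0.956 0.280 0.090
outer loop
vertex -0.549 2.175 -2.395
vertex -0.194 1.149 -2.973
vertex -0.432 2.168 -3.62
endloop
endfacet
facet normal -0.437 0.311 -0.844
outer loop
vertex -2.397 -4.513 -0.388
vertex -2.796 -2.866 0.425
vertex -1.409 -4.098 -0.746
endloop
endfacet
facet normal 0.212 -0.877 -0.432
outer loop
vertex -0.684 -4.614 0.655
vertex -2.397 -4.513 -0.388
vertex -1.409 -4.098 -0.746
endloop
endfacet
facet normal -0.437 0.311 -0.844
outer loop
vertex -1.409 -4.098 -0.746
vertex -2.796 -2.866 0.425
vertex -1.808 -2.45 0.067
endloop
endfacet
facet normal 0.874 0.368 -0.317
outer loop
vertex -1.808 -2.45 0.067
vertex -0.684 -4.614 0.655
vertex -1.409 -4.098 -0.746
endloop
endfacet
facet normal -0.874 -0.368 0.317
outer loop
vertex -2.397 -4.513 -0.388
vertex -2.071 -3.382 1.826
vertex -2.796 -2.866 0.425
endloop
endfacet
facet normal 0.212 -0.876 -0.433
outer loop
vertex -1.672 -5.03 1.013
vertex -2.397 -4.513 -0.388
vertex -0.684 -4.614 0.655
endloop
endfacet
facet normal -0.874 -0.368 0.317
outer loop
vertex -1.672 -5.03 1.013
vertex -2.071 -3.382 1.826
vertex -2.397 -4.513 -0.388
endloop
endfacet
facet normal -0.212 0.876 0.433
outer loop
vertex -2.796 -2.866 0.425
vertex -2.071 -3.382 1.826
vertex -1.808 -2.45 0.067
endloop
endfacet
facet normal 0.874 0.368 -0.317
outer loop
vertex -1.083 -2.967 1.468
vertex -0.684 -4.614 0.655
vertex -1.808 -2.45 0.067
endloop
endfacet
facet normal -0.211 0.876 0.433
outer loop
vertex -1.808 -2.45 0.067
vertex -2.071 -3.382 1.826
vertex -1.083 -2.967 1.468
endloop
endfacet
facet normal 0.437 -0.311 0.844
outer loop
vertex -1.083 -2.967 1.468
vertex -1.672 -5.03 1.013
vertex -0.684 -4.614 0.655
endloop
endfacet
facet normal 0.436 -0.311 0.844
outer loop
vertex -2.071 -3.382 1.826
vertex -1.672 -5.03 1.013
vertex -1.083 -2.967 1.468
endloop
endfacet

endsolid


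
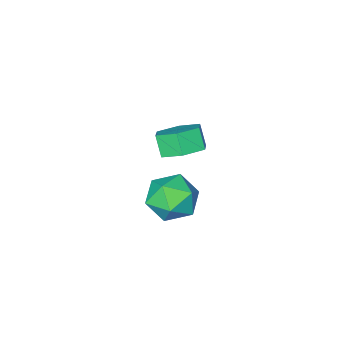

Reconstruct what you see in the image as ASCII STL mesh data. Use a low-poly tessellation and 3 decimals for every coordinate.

solid 
facet normal 0.115 0.549 -0.828
outer loop
vertex 0.339 -1.963 0.782
vertex -0.225 -2.683 0.226
vertex -0.723 -1.863 0.701
endloop
endfacet
facet normal 0.036 0.830 0.556
outer loop
vertex 0.339 -1.963 0.782
vertex -0.723 -1.863 0.701
vertex 0.21 -2.578 1.709
endloop
endfacet
facet normal 0.037 0.831 0.555
outer loop
vertex 0.21 -2.578 1.709
vertex -0.723 -1.863 0.701
vertex -0.852 -2.477 1.628
endloop
endfacet
facet normal -0.115 -0.549 0.828
outer loop
vertex 0.21 -2.578 1.709
vertex -0.852 -2.477 1.628
vertex -0.355 -3.297 1.154
endloop
endfacet
facet normal 0.115 0.549 -0.828
outer loop
vertex -0.723 -1.863 0.701
vertex -0.225 -2.683 0.226
vertex -1.288 -2.582 0.145
endloop
endfacet
facet normal -0.841 0.497 0.212
outer loop
vertex -0.723 -1.863 0.701
vertex -1.288 -2.582 0.145
vertex -0.852 -2.477 1.628
endloop
endfacet
facet normal -0.842 0.497 0.212
outer loop
vertex -0.852 -2.477 1.628
vertex -1.288 -2.582 0.145
vertex -1.417 -3.197 1.072
endloop
endfacet
facet normal -0.116 -0.549 0.828
outer loop
vertex -0.852 -2.477 1.628
vertex -1.417 -3.197 1.072
vertex -0.355 -3.297 1.154
endloop
endfacet
facet normal 0.115 0.549 -0.828
outer loop
vertex -1.288 -2.582 0.145
vertex -0.225 -2.683 0.226
vertex -0.79 -3.402 -0.329
endloop
endfacet
facet normal -0.878 -0.334 -0.344
outer loop
vertex -1.288 -2.582 0.145
vertex -0.79 -3.402 -0.329
vertex -1.417 -3.197 1.072
endloop
endfacet
facet normal -0.878 -0.334 -0.344
outer loop
vertex -1.417 -3.197 1.072
vertex -0.79 -3.402 -0.329
vertex -0.919 -4.017 0.598
endloop
endfacet
facet normal -0.116 -0.549 0.828
outer loop
vertex -1.417 -3.197 1.072
vertex -0.919 -4.017 0.598
vertex -0.355 -3.297 1.154
endloop
endfacet
facet normal 0.115 0.549 -0.828
outer loop
vertex -0.79 -3.402 -0.329
vertex -0.225 -2.683 0.226
vertex 0.272 -3.503 -0.248
endloop
endfacet
facet normal -0.037 -0.830 -0.556
outer loop
vertex -0.79 -3.402 -0.329
vertex 0.272 -3.503 -0.248
vertex -0.919 -4.017 0.598
endloop
endfacet
facet normal -0.036 -0.831 -0.555
outer loop
vertex -0.919 -4.017 0.598
vertex 0.272 -3.503 -0.248
vertex 0.143 -4.117 0.679
endloop
endfacet
facet normal -0.115 -0.549 0.828
outer loop
vertex -0.919 -4.017 0.598
vertex 0.143 -4.117 0.679
vertex -0.355 -3.297 1.154
endloop
endfacet
facet normal 0.116 0.549 -0.828
outer loop
vertex 0.272 -3.503 -0.248
vertex -0.225 -2.683 0.226
vertex 0.837 -2.783 0.308
endloop
endfacet
facet normal 0.842 -0.497 -0.212
outer loop
vertex 0.272 -3.503 -0.248
vertex 0.837 -2.783 0.308
vertex 0.143 -4.117 0.679
endloop
endfacet
facet normal 0.841 -0.497 -0.213
outer loop
vertex 0.143 -4.117 0.679
vertex 0.837 -2.783 0.308
vertex 0.708 -3.398 1.235
endloop
endfacet
facet normal -0.115 -0.549 0.828
outer loop
vertex 0.143 -4.117 0.679
vertex 0.708 -3.398 1.235
vertex -0.355 -3.297 1.154
endloop
endfacet
facet normal 0.116 0.549 -0.828
outer loop
vertex 0.837 -2.783 0.308
vertex -0.225 -2.683 0.226
vertex 0.339 -1.963 0.782
endloop
endfacet
facet normal 0.878 0.334 0.344
outer loop
vertex 0.837 -2.783 0.308
vertex 0.339 -1.963 0.782
vertex 0.708 -3.398 1.235
endloop
endfacet
facet normal 0.878 0.334 0.344
outer loop
vertex 0.708 -3.398 1.235
vertex 0.339 -1.963 0.782
vertex 0.21 -2.578 1.709
endloop
endfacet
facet normal -0.115 -0.549 0.828
outer loop
vertex 0.708 -3.398 1.235
vertex 0.21 -2.578 1.709
vertex -0.355 -3.297 1.154
endloop
endfacet
facet normal -0.192 0.174 0.966
outer loop
vertex 2.994 2.407 3.177
vertex 2.734 1.269 3.33
vertex 3.839 1.646 3.482
endloop
endfacet
facet normal 0.303 0.625 0.720
outer loop
vertex 2.994 2.407 3.177
vertex 3.839 1.646 3.482
vertex 4.055 2.474 2.673
endloop
endfacet
facet normal 0.020 0.985 0.173
outer loop
vertex 2.994 2.407 3.177
vertex 4.055 2.474 2.673
vertex 3.084 2.608 2.021
endloop
endfacet
facet normal -0.650 0.756 0.081
outer loop
vertex 2.994 2.407 3.177
vertex 3.084 2.608 2.021
vertex 2.268 1.863 2.427
endloop
endfacet
facet normal -0.781 0.255 0.571
outer loop
vertex 2.994 2.407 3.177
vertex 2.268 1.863 2.427
vertex 2.734 1.269 3.33
endloop
endfacet
facet normal 0.849 0.239 0.471
outer loop
vertex 4.055 2.474 2.673
vertex 3.839 1.646 3.482
vertex 4.452 1.377 2.513
endloop
endfacet
facet normal 0.048 -0.492 0.869
outer loop
vertex 3.839 1.646 3.482
vertex 2.734 1.269 3.33
vertex 3.636 0.632 2.919
endloop
endfacet
facet normal -0.904 -0.361 0.229
outer loop
vertex 2.734 1.269 3.33
vertex 2.268 1.863 2.427
vertex 2.665 0.766 2.267
endloop
endfacet
facet normal -0.692 0.451 -0.563
outer loop
vertex 2.268 1.863 2.427
vertex 3.084 2.608 2.021
vertex 2.881 1.594 1.458
endloop
endfacet
facet normal 0.392 0.822 -0.414
outer loop
vertex 3.084 2.608 2.021
vertex 4.055 2.474 2.673
vertex 3.986 1.971 1.61
endloop
endfacet
facet normal 0.650 -0.756 -0.081
outer loop
vertex 3.726 0.833 1.763
vertex 4.452 1.377 2.513
vertex 3.636 0.632 2.919
endloop
endfacet
facet normal -0.020 -0.985 -0.173
outer loop
vertex 3.726 0.833 1.763
vertex 3.636 0.632 2.919
vertex 2.665 0.766 2.267
endloop
endfacet
facet normal -0.303 -0.625 -0.720
outer loop
vertex 3.726 0.833 1.763
vertex 2.665 0.766 2.267
vertex 2.881 1.594 1.458
endloop
endfacet
facet normal 0.192 -0.174 -0.966
outer loop
vertex 3.726 0.833 1.763
vertex 2.881 1.594 1.458
vertex 3.986 1.971 1.61
endloop
endfacet
facet normal 0.781 -0.255 -0.571
outer loop
vertex 3.726 0.833 1.763
vertex 3.986 1.971 1.61
vertex 4.452 1.377 2.513
endloop
endfacet
facet normal 0.692 -0.451 0.563
outer loop
vertex 3.636 0.632 2.919
vertex 4.452 1.377 2.513
vertex 3.839 1.646 3.482
endloop
endfacet
facet normal -0.392 -0.822 0.414
outer loop
vertex 2.665 0.766 2.267
vertex 3.636 0.632 2.919
vertex 2.734 1.269 3.33
endloop
endfacet
facet normal -0.849 -0.239 -0.471
outer loop
vertex 2.881 1.594 1.458
vertex 2.665 0.766 2.267
vertex 2.268 1.863 2.427
endloop
endfacet
facet normal -0.048 0.492 -0.869
outer loop
vertex 3.986 1.971 1.61
vertex 2.881 1.594 1.458
vertex 3.084 2.608 2.021
endloop
endfacet
facet normal 0.904 0.361 -0.229
outer loop
vertex 4.452 1.377 2.513
vertex 3.986 1.971 1.61
vertex 4.055 2.474 2.673
endloop
endfacet

endsolid


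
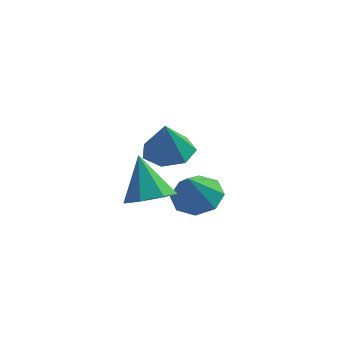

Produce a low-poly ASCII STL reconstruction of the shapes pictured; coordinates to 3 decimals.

solid 
facet normal 0.321 -0.413 -0.852
outer loop
vertex 0.754 -0.086 0.334
vertex -0.217 -0.325 0.084
vertex 0.31 0.533 -0.133
endloop
endfacet
facet normal 0.597 0.710 0.373
outer loop
vertex 0.754 -0.086 0.334
vertex 0.31 0.533 -0.133
vertex -0.863 0.505 1.796
endloop
endfacet
facet normal 0.321 -0.413 -0.852
outer loop
vertex 0.31 0.533 -0.133
vertex -0.217 -0.325 0.084
vertex -0.53 0.507 -0.437
endloop
endfacet
facet normal -0.030 1.000 -0.004
outer loop
vertex 0.31 0.533 -0.133
vertex -0.53 0.507 -0.437
vertex -0.863 0.505 1.796
endloop
endfacet
facet normal 0.322 -0.413 -0.852
outer loop
vertex -0.53 0.507 -0.437
vertex -0.217 -0.325 0.084
vertex -1.134 -0.146 -0.349
endloop
endfacet
facet normal -0.737 0.667 -0.109
outer loop
vertex -0.53 0.507 -0.437
vertex -1.134 -0.146 -0.349
vertex -0.863 0.505 1.796
endloop
endfacet
facet normal 0.322 -0.413 -0.852
outer loop
vertex -1.134 -0.146 -0.349
vertex -0.217 -0.325 0.084
vertex -1.047 -0.933 0.065
endloop
endfacet
facet normal -0.990 -0.038 0.136
outer loop
vertex -1.134 -0.146 -0.349
vertex -1.047 -0.933 0.065
vertex -0.863 0.505 1.796
endloop
endfacet
facet normal 0.321 -0.412 -0.853
outer loop
vertex -1.047 -0.933 0.065
vertex -0.217 -0.325 0.084
vertex -0.335 -1.263 0.493
endloop
endfacet
facet normal -0.600 -0.583 0.548
outer loop
vertex -1.047 -0.933 0.065
vertex -0.335 -1.263 0.493
vertex -0.863 0.505 1.796
endloop
endfacet
facet normal 0.322 -0.412 -0.852
outer loop
vertex -0.335 -1.263 0.493
vertex -0.217 -0.325 0.084
vertex 0.466 -0.886 0.613
endloop
endfacet
facet normal 0.141 -0.560 0.817
outer loop
vertex -0.335 -1.263 0.493
vertex 0.466 -0.886 0.613
vertex -0.863 0.505 1.796
endloop
endfacet
facet normal 0.321 -0.413 -0.852
outer loop
vertex 0.466 -0.886 0.613
vertex -0.217 -0.325 0.084
vertex 0.754 -0.086 0.334
endloop
endfacet
facet normal 0.674 0.015 0.739
outer loop
vertex 0.466 -0.886 0.613
vertex 0.754 -0.086 0.334
vertex -0.863 0.505 1.796
endloop
endfacet
facet normal 0.016 0.251 -0.968
outer loop
vertex 1.352 0.41 2.462
vertex 0.353 0.219 2.396
vertex 0.818 1.095 2.631
endloop
endfacet
facet normal 0.681 0.376 0.629
outer loop
vertex 1.352 0.41 2.462
vertex 0.818 1.095 2.631
vertex 0.327 -0.179 3.924
endloop
endfacet
facet normal 0.016 0.251 -0.968
outer loop
vertex 0.818 1.095 2.631
vertex 0.353 0.219 2.396
vertex -0.067 1.121 2.623
endloop
endfacet
facet normal 0.014 0.709 0.705
outer loop
vertex 0.818 1.095 2.631
vertex -0.067 1.121 2.623
vertex 0.327 -0.179 3.924
endloop
endfacet
facet normal 0.016 0.251 -0.968
outer loop
vertex -0.067 1.121 2.623
vertex 0.353 0.219 2.396
vertex -0.636 0.467 2.444
endloop
endfacet
facet normal -0.670 0.414 0.616
outer loop
vertex -0.067 1.121 2.623
vertex -0.636 0.467 2.444
vertex 0.327 -0.179 3.924
endloop
endfacet
facet normal 0.016 0.252 -0.968
outer loop
vertex -0.636 0.467 2.444
vertex 0.353 0.219 2.396
vertex -0.461 -0.373 2.228
endloop
endfacet
facet normal -0.855 -0.289 0.430
outer loop
vertex -0.636 0.467 2.444
vertex -0.461 -0.373 2.228
vertex 0.327 -0.179 3.924
endloop
endfacet
facet normal 0.016 0.252 -0.967
outer loop
vertex -0.461 -0.373 2.228
vertex 0.353 0.219 2.396
vertex 0.327 -0.768 2.138
endloop
endfacet
facet normal -0.403 -0.869 0.287
outer loop
vertex -0.461 -0.373 2.228
vertex 0.327 -0.768 2.138
vertex 0.327 -0.179 3.924
endloop
endfacet
facet normal 0.015 0.252 -0.967
outer loop
vertex 0.327 -0.768 2.138
vertex 0.353 0.219 2.396
vertex 1.134 -0.419 2.242
endloop
endfacet
facet normal 0.347 -0.891 0.294
outer loop
vertex 0.327 -0.768 2.138
vertex 1.134 -0.419 2.242
vertex 0.327 -0.179 3.924
endloop
endfacet
facet normal 0.016 0.253 -0.967
outer loop
vertex 1.134 -0.419 2.242
vertex 0.353 0.219 2.396
vertex 1.352 0.41 2.462
endloop
endfacet
facet normal 0.829 -0.336 0.446
outer loop
vertex 1.134 -0.419 2.242
vertex 1.352 0.41 2.462
vertex 0.327 -0.179 3.924
endloop
endfacet
facet normal 0.101 0.500 -0.860
outer loop
vertex 1.595 2.528 -2.027
vertex 0.735 3.133 -1.777
vertex 1.799 3.21 -1.607
endloop
endfacet
facet normal 0.779 -0.481 0.403
outer loop
vertex 1.595 2.528 -2.027
vertex 1.799 3.21 -1.607
vertex 0.565 2.287 -0.323
endloop
endfacet
facet normal 0.101 0.501 -0.860
outer loop
vertex 1.799 3.21 -1.607
vertex 0.735 3.133 -1.777
vertex 1.38 3.846 -1.286
endloop
endfacet
facet normal 0.686 0.087 0.722
outer loop
vertex 1.799 3.21 -1.607
vertex 1.38 3.846 -1.286
vertex 0.565 2.287 -0.323
endloop
endfacet
facet normal 0.102 0.500 -0.860
outer loop
vertex 1.38 3.846 -1.286
vertex 0.735 3.133 -1.777
vertex 0.584 4.065 -1.253
endloop
endfacet
facet normal 0.162 0.456 0.875
outer loop
vertex 1.38 3.846 -1.286
vertex 0.584 4.065 -1.253
vertex 0.565 2.287 -0.323
endloop
endfacet
facet normal 0.100 0.500 -0.860
outer loop
vertex 0.584 4.065 -1.253
vertex 0.735 3.133 -1.777
vertex -0.124 3.737 -1.526
endloop
endfacet
facet normal -0.487 0.409 0.772
outer loop
vertex 0.584 4.065 -1.253
vertex -0.124 3.737 -1.526
vertex 0.565 2.287 -0.323
endloop
endfacet
facet normal 0.101 0.501 -0.860
outer loop
vertex -0.124 3.737 -1.526
vertex 0.735 3.133 -1.777
vertex -0.328 3.055 -1.947
endloop
endfacet
facet normal -0.881 -0.028 0.472
outer loop
vertex -0.124 3.737 -1.526
vertex -0.328 3.055 -1.947
vertex 0.565 2.287 -0.323
endloop
endfacet
facet normal 0.101 0.500 -0.860
outer loop
vertex -0.328 3.055 -1.947
vertex 0.735 3.133 -1.777
vertex 0.09 2.419 -2.268
endloop
endfacet
facet normal -0.789 -0.595 0.152
outer loop
vertex -0.328 3.055 -1.947
vertex 0.09 2.419 -2.268
vertex 0.565 2.287 -0.323
endloop
endfacet
facet normal 0.102 0.500 -0.860
outer loop
vertex 0.09 2.419 -2.268
vertex 0.735 3.133 -1.777
vertex 0.887 2.2 -2.301
endloop
endfacet
facet normal -0.265 -0.964 -0.001
outer loop
vertex 0.09 2.419 -2.268
vertex 0.887 2.2 -2.301
vertex 0.565 2.287 -0.323
endloop
endfacet
facet normal 0.101 0.500 -0.860
outer loop
vertex 0.887 2.2 -2.301
vertex 0.735 3.133 -1.777
vertex 1.595 2.528 -2.027
endloop
endfacet
facet normal 0.385 -0.917 0.103
outer loop
vertex 0.887 2.2 -2.301
vertex 1.595 2.528 -2.027
vertex 0.565 2.287 -0.323
endloop
endfacet

endsolid


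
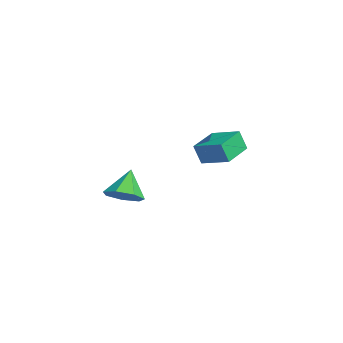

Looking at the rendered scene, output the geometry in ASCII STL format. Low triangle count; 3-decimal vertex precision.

solid 
facet normal 0.519 -0.358 -0.776
outer loop
vertex 0.602 -3.048 -0.454
vertex -0.131 -3.294 -0.831
vertex 0.282 -2.543 -0.901
endloop
endfacet
facet normal 0.400 0.736 0.546
outer loop
vertex 0.602 -3.048 -0.454
vertex 0.282 -2.543 -0.901
vertex -0.869 -2.786 0.271
endloop
endfacet
facet normal 0.519 -0.358 -0.776
outer loop
vertex 0.282 -2.543 -0.901
vertex -0.131 -3.294 -0.831
vertex -0.349 -2.604 -1.295
endloop
endfacet
facet normal -0.138 0.988 0.069
outer loop
vertex 0.282 -2.543 -0.901
vertex -0.349 -2.604 -1.295
vertex -0.869 -2.786 0.271
endloop
endfacet
facet normal 0.520 -0.357 -0.776
outer loop
vertex -0.349 -2.604 -1.295
vertex -0.131 -3.294 -0.831
vertex -0.815 -3.184 -1.34
endloop
endfacet
facet normal -0.760 0.625 -0.180
outer loop
vertex -0.349 -2.604 -1.295
vertex -0.815 -3.184 -1.34
vertex -0.869 -2.786 0.271
endloop
endfacet
facet normal 0.519 -0.359 -0.776
outer loop
vertex -0.815 -3.184 -1.34
vertex -0.131 -3.294 -0.831
vertex -0.767 -3.847 -1.001
endloop
endfacet
facet normal -0.997 -0.079 -0.014
outer loop
vertex -0.815 -3.184 -1.34
vertex -0.767 -3.847 -1.001
vertex -0.869 -2.786 0.271
endloop
endfacet
facet normal 0.519 -0.358 -0.776
outer loop
vertex -0.767 -3.847 -1.001
vertex -0.131 -3.294 -0.831
vertex -0.24 -4.094 -0.535
endloop
endfacet
facet normal -0.671 -0.595 0.443
outer loop
vertex -0.767 -3.847 -1.001
vertex -0.24 -4.094 -0.535
vertex -0.869 -2.786 0.271
endloop
endfacet
facet normal 0.520 -0.358 -0.776
outer loop
vertex -0.24 -4.094 -0.535
vertex -0.131 -3.294 -0.831
vertex 0.369 -3.738 -0.291
endloop
endfacet
facet normal -0.027 -0.534 0.845
outer loop
vertex -0.24 -4.094 -0.535
vertex 0.369 -3.738 -0.291
vertex -0.869 -2.786 0.271
endloop
endfacet
facet normal 0.519 -0.359 -0.776
outer loop
vertex 0.369 -3.738 -0.291
vertex -0.131 -3.294 -0.831
vertex 0.602 -3.048 -0.454
endloop
endfacet
facet normal 0.450 0.059 0.891
outer loop
vertex 0.369 -3.738 -0.291
vertex 0.602 -3.048 -0.454
vertex -0.869 -2.786 0.271
endloop
endfacet
facet normal -0.732 -0.616 -0.291
outer loop
vertex -2.918 0.394 0.374
vertex -3.95 1.514 0.601
vertex -2.795 0.704 -0.59
endloop
endfacet
facet normal 0.670 -0.727 -0.148
outer loop
vertex -1.77 1.566 -0.181
vertex -2.918 0.394 0.374
vertex -2.795 0.704 -0.59
endloop
endfacet
facet normal -0.732 -0.615 -0.292
outer loop
vertex -2.795 0.704 -0.59
vertex -3.95 1.514 0.601
vertex -3.827 1.824 -0.362
endloop
endfacet
facet normal 0.121 0.304 -0.945
outer loop
vertex -3.827 1.824 -0.362
vertex -1.77 1.566 -0.181
vertex -2.795 0.704 -0.59
endloop
endfacet
facet normal -0.122 -0.304 0.945
outer loop
vertex -2.918 0.394 0.374
vertex -2.925 2.376 1.01
vertex -3.95 1.514 0.601
endloop
endfacet
facet normal 0.670 -0.727 -0.148
outer loop
vertex -1.893 1.256 0.782
vertex -2.918 0.394 0.374
vertex -1.77 1.566 -0.181
endloop
endfacet
facet normal -0.121 -0.304 0.945
outer loop
vertex -1.893 1.256 0.782
vertex -2.925 2.376 1.01
vertex -2.918 0.394 0.374
endloop
endfacet
facet normal -0.671 0.727 0.148
outer loop
vertex -3.95 1.514 0.601
vertex -2.925 2.376 1.01
vertex -3.827 1.824 -0.362
endloop
endfacet
facet normal 0.121 0.303 -0.945
outer loop
vertex -2.802 2.686 0.046
vertex -1.77 1.566 -0.181
vertex -3.827 1.824 -0.362
endloop
endfacet
facet normal -0.670 0.727 0.148
outer loop
vertex -3.827 1.824 -0.362
vertex -2.925 2.376 1.01
vertex -2.802 2.686 0.046
endloop
endfacet
facet normal 0.732 0.616 0.292
outer loop
vertex -2.802 2.686 0.046
vertex -1.893 1.256 0.782
vertex -1.77 1.566 -0.181
endloop
endfacet
facet normal 0.732 0.615 0.291
outer loop
vertex -2.925 2.376 1.01
vertex -1.893 1.256 0.782
vertex -2.802 2.686 0.046
endloop
endfacet

endsolid


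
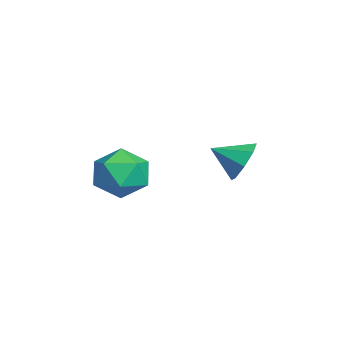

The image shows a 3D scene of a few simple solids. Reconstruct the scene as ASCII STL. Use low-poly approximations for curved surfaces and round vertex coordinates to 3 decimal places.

solid 
facet normal -0.696 0.418 0.584
outer loop
vertex 1.483 -3.268 3.182
vertex 2.233 -3.322 4.115
vertex 2.224 -2.353 3.41
endloop
endfacet
facet normal -0.763 0.640 -0.091
outer loop
vertex 1.483 -3.268 3.182
vertex 2.224 -2.353 3.41
vertex 2.051 -2.719 2.281
endloop
endfacet
facet normal -0.862 0.067 -0.503
outer loop
vertex 1.483 -3.268 3.182
vertex 2.051 -2.719 2.281
vertex 1.954 -3.913 2.289
endloop
endfacet
facet normal -0.856 -0.511 -0.083
outer loop
vertex 1.483 -3.268 3.182
vertex 1.954 -3.913 2.289
vertex 2.067 -4.286 3.423
endloop
endfacet
facet normal -0.753 -0.293 0.589
outer loop
vertex 1.483 -3.268 3.182
vertex 2.067 -4.286 3.423
vertex 2.233 -3.322 4.115
endloop
endfacet
facet normal -0.148 0.947 -0.284
outer loop
vertex 2.051 -2.719 2.281
vertex 2.224 -2.353 3.41
vertex 3.153 -2.434 2.657
endloop
endfacet
facet normal -0.039 0.588 0.808
outer loop
vertex 2.224 -2.353 3.41
vertex 2.233 -3.322 4.115
vertex 3.266 -2.807 3.791
endloop
endfacet
facet normal -0.133 -0.563 0.816
outer loop
vertex 2.233 -3.322 4.115
vertex 2.067 -4.286 3.423
vertex 3.169 -4.001 3.799
endloop
endfacet
facet normal -0.299 -0.915 -0.271
outer loop
vertex 2.067 -4.286 3.423
vertex 1.954 -3.913 2.289
vertex 2.996 -4.367 2.67
endloop
endfacet
facet normal -0.308 0.019 -0.951
outer loop
vertex 1.954 -3.913 2.289
vertex 2.051 -2.719 2.281
vertex 2.987 -3.398 1.965
endloop
endfacet
facet normal 0.856 0.511 0.083
outer loop
vertex 3.737 -3.452 2.898
vertex 3.153 -2.434 2.657
vertex 3.266 -2.807 3.791
endloop
endfacet
facet normal 0.862 -0.067 0.503
outer loop
vertex 3.737 -3.452 2.898
vertex 3.266 -2.807 3.791
vertex 3.169 -4.001 3.799
endloop
endfacet
facet normal 0.763 -0.640 0.091
outer loop
vertex 3.737 -3.452 2.898
vertex 3.169 -4.001 3.799
vertex 2.996 -4.367 2.67
endloop
endfacet
facet normal 0.696 -0.418 -0.584
outer loop
vertex 3.737 -3.452 2.898
vertex 2.996 -4.367 2.67
vertex 2.987 -3.398 1.965
endloop
endfacet
facet normal 0.753 0.293 -0.589
outer loop
vertex 3.737 -3.452 2.898
vertex 2.987 -3.398 1.965
vertex 3.153 -2.434 2.657
endloop
endfacet
facet normal 0.299 0.915 0.271
outer loop
vertex 3.266 -2.807 3.791
vertex 3.153 -2.434 2.657
vertex 2.224 -2.353 3.41
endloop
endfacet
facet normal 0.308 -0.019 0.951
outer loop
vertex 3.169 -4.001 3.799
vertex 3.266 -2.807 3.791
vertex 2.233 -3.322 4.115
endloop
endfacet
facet normal 0.148 -0.947 0.284
outer loop
vertex 2.996 -4.367 2.67
vertex 3.169 -4.001 3.799
vertex 2.067 -4.286 3.423
endloop
endfacet
facet normal 0.039 -0.588 -0.808
outer loop
vertex 2.987 -3.398 1.965
vertex 2.996 -4.367 2.67
vertex 1.954 -3.913 2.289
endloop
endfacet
facet normal 0.133 0.563 -0.816
outer loop
vertex 3.153 -2.434 2.657
vertex 2.987 -3.398 1.965
vertex 2.051 -2.719 2.281
endloop
endfacet
facet normal 0.192 0.873 -0.448
outer loop
vertex 2.182 0.794 2.423
vertex 1.412 1.203 2.891
vertex 2.376 1.094 3.091
endloop
endfacet
facet normal 0.684 -0.719 0.124
outer loop
vertex 2.182 0.794 2.423
vertex 2.376 1.094 3.091
vertex 1.148 -0.003 3.509
endloop
endfacet
facet normal 0.192 0.873 -0.448
outer loop
vertex 2.376 1.094 3.091
vertex 1.412 1.203 2.891
vertex 2.004 1.458 3.642
endloop
endfacet
facet normal 0.603 -0.415 0.681
outer loop
vertex 2.376 1.094 3.091
vertex 2.004 1.458 3.642
vertex 1.148 -0.003 3.509
endloop
endfacet
facet normal 0.191 0.874 -0.447
outer loop
vertex 2.004 1.458 3.642
vertex 1.412 1.203 2.891
vertex 1.286 1.672 3.754
endloop
endfacet
facet normal 0.108 -0.153 0.982
outer loop
vertex 2.004 1.458 3.642
vertex 1.286 1.672 3.754
vertex 1.148 -0.003 3.509
endloop
endfacet
facet normal 0.192 0.874 -0.447
outer loop
vertex 1.286 1.672 3.754
vertex 1.412 1.203 2.891
vertex 0.642 1.612 3.36
endloop
endfacet
facet normal -0.515 -0.082 0.854
outer loop
vertex 1.286 1.672 3.754
vertex 0.642 1.612 3.36
vertex 1.148 -0.003 3.509
endloop
endfacet
facet normal 0.192 0.874 -0.447
outer loop
vertex 0.642 1.612 3.36
vertex 1.412 1.203 2.891
vertex 0.449 1.312 2.691
endloop
endfacet
facet normal -0.896 -0.247 0.369
outer loop
vertex 0.642 1.612 3.36
vertex 0.449 1.312 2.691
vertex 1.148 -0.003 3.509
endloop
endfacet
facet normal 0.192 0.873 -0.448
outer loop
vertex 0.449 1.312 2.691
vertex 1.412 1.203 2.891
vertex 0.82 0.948 2.14
endloop
endfacet
facet normal -0.815 -0.549 -0.186
outer loop
vertex 0.449 1.312 2.691
vertex 0.82 0.948 2.14
vertex 1.148 -0.003 3.509
endloop
endfacet
facet normal 0.192 0.873 -0.448
outer loop
vertex 0.82 0.948 2.14
vertex 1.412 1.203 2.891
vertex 1.538 0.733 2.029
endloop
endfacet
facet normal -0.319 -0.813 -0.488
outer loop
vertex 0.82 0.948 2.14
vertex 1.538 0.733 2.029
vertex 1.148 -0.003 3.509
endloop
endfacet
facet normal 0.191 0.873 -0.448
outer loop
vertex 1.538 0.733 2.029
vertex 1.412 1.203 2.891
vertex 2.182 0.794 2.423
endloop
endfacet
facet normal 0.303 -0.883 -0.359
outer loop
vertex 1.538 0.733 2.029
vertex 2.182 0.794 2.423
vertex 1.148 -0.003 3.509
endloop
endfacet

endsolid


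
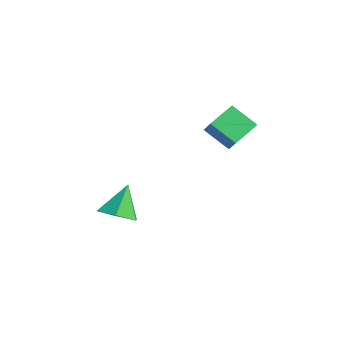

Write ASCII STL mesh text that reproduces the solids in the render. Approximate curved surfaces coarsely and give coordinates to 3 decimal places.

solid 
facet normal 0.246 -0.571 -0.783
outer loop
vertex -0.595 -3.228 -2.422
vertex -1.173 -2.717 -2.976
vertex -0.264 -2.462 -2.877
endloop
endfacet
facet normal 0.692 0.124 0.711
outer loop
vertex -0.595 -3.228 -2.422
vertex -0.264 -2.462 -2.877
vertex -1.567 -1.803 -1.724
endloop
endfacet
facet normal 0.246 -0.572 -0.783
outer loop
vertex -0.264 -2.462 -2.877
vertex -1.173 -2.717 -2.976
vertex -0.842 -1.952 -3.431
endloop
endfacet
facet normal 0.558 0.813 0.166
outer loop
vertex -0.264 -2.462 -2.877
vertex -0.842 -1.952 -3.431
vertex -1.567 -1.803 -1.724
endloop
endfacet
facet normal 0.246 -0.572 -0.782
outer loop
vertex -0.842 -1.952 -3.431
vertex -1.173 -2.717 -2.976
vertex -1.752 -2.207 -3.531
endloop
endfacet
facet normal -0.246 0.951 -0.187
outer loop
vertex -0.842 -1.952 -3.431
vertex -1.752 -2.207 -3.531
vertex -1.567 -1.803 -1.724
endloop
endfacet
facet normal 0.246 -0.572 -0.782
outer loop
vertex -1.752 -2.207 -3.531
vertex -1.173 -2.717 -2.976
vertex -2.083 -2.972 -3.076
endloop
endfacet
facet normal -0.917 0.399 0.005
outer loop
vertex -1.752 -2.207 -3.531
vertex -2.083 -2.972 -3.076
vertex -1.567 -1.803 -1.724
endloop
endfacet
facet normal 0.246 -0.571 -0.783
outer loop
vertex -2.083 -2.972 -3.076
vertex -1.173 -2.717 -2.976
vertex -1.504 -3.483 -2.522
endloop
endfacet
facet normal -0.783 -0.291 0.550
outer loop
vertex -2.083 -2.972 -3.076
vertex -1.504 -3.483 -2.522
vertex -1.567 -1.803 -1.724
endloop
endfacet
facet normal 0.246 -0.571 -0.783
outer loop
vertex -1.504 -3.483 -2.522
vertex -1.173 -2.717 -2.976
vertex -0.595 -3.228 -2.422
endloop
endfacet
facet normal 0.021 -0.428 0.903
outer loop
vertex -1.504 -3.483 -2.522
vertex -0.595 -3.228 -2.422
vertex -1.567 -1.803 -1.724
endloop
endfacet
facet normal -0.780 -0.291 0.554
outer loop
vertex -0.218 1.431 1.267
vertex -0.388 2.754 1.722
vertex -0.832 1.615 0.499
endloop
endfacet
facet normal 0.122 -0.939 -0.322
outer loop
vertex 0.268 2.026 -0.282
vertex -0.218 1.431 1.267
vertex -0.832 1.615 0.499
endloop
endfacet
facet normal -0.780 -0.291 0.554
outer loop
vertex -0.832 1.615 0.499
vertex -0.388 2.754 1.722
vertex -1.002 2.939 0.954
endloop
endfacet
facet normal -0.614 0.185 -0.767
outer loop
vertex -1.002 2.939 0.954
vertex 0.268 2.026 -0.282
vertex -0.832 1.615 0.499
endloop
endfacet
facet normal 0.614 -0.185 0.767
outer loop
vertex -0.218 1.431 1.267
vertex 0.712 3.165 0.941
vertex -0.388 2.754 1.722
endloop
endfacet
facet normal 0.121 -0.939 -0.323
outer loop
vertex 0.882 1.841 0.486
vertex -0.218 1.431 1.267
vertex 0.268 2.026 -0.282
endloop
endfacet
facet normal 0.614 -0.185 0.767
outer loop
vertex 0.882 1.841 0.486
vertex 0.712 3.165 0.941
vertex -0.218 1.431 1.267
endloop
endfacet
facet normal -0.121 0.939 0.323
outer loop
vertex -0.388 2.754 1.722
vertex 0.712 3.165 0.941
vertex -1.002 2.939 0.954
endloop
endfacet
facet normal -0.614 0.185 -0.767
outer loop
vertex 0.098 3.349 0.173
vertex 0.268 2.026 -0.282
vertex -1.002 2.939 0.954
endloop
endfacet
facet normal -0.121 0.939 0.322
outer loop
vertex -1.002 2.939 0.954
vertex 0.712 3.165 0.941
vertex 0.098 3.349 0.173
endloop
endfacet
facet normal 0.780 0.291 -0.554
outer loop
vertex 0.098 3.349 0.173
vertex 0.882 1.841 0.486
vertex 0.268 2.026 -0.282
endloop
endfacet
facet normal 0.780 0.291 -0.554
outer loop
vertex 0.712 3.165 0.941
vertex 0.882 1.841 0.486
vertex 0.098 3.349 0.173
endloop
endfacet

endsolid


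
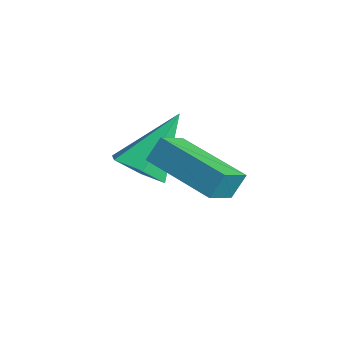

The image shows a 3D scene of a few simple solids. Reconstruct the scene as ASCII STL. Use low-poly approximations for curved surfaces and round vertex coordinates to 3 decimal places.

solid 
facet normal -0.907 -0.366 0.210
outer loop
vertex 0.096 2.505 1.984
vertex -0.338 3.313 1.517
vertex 0.097 2.105 1.292
endloop
endfacet
facet normal 0.421 -0.785 0.454
outer loop
vertex 2.038 2.887 0.843
vertex 0.096 2.505 1.984
vertex 0.097 2.105 1.292
endloop
endfacet
facet normal -0.907 -0.366 0.210
outer loop
vertex 0.097 2.105 1.292
vertex -0.338 3.313 1.517
vertex -0.337 2.913 0.824
endloop
endfacet
facet normal 0.001 -0.501 -0.866
outer loop
vertex -0.337 2.913 0.824
vertex 2.038 2.887 0.843
vertex 0.097 2.105 1.292
endloop
endfacet
facet normal -0.001 0.500 0.866
outer loop
vertex 0.096 2.505 1.984
vertex 1.603 4.095 1.068
vertex -0.338 3.313 1.517
endloop
endfacet
facet normal 0.421 -0.785 0.454
outer loop
vertex 2.037 3.287 1.536
vertex 0.096 2.505 1.984
vertex 2.038 2.887 0.843
endloop
endfacet
facet normal -0.002 0.500 0.866
outer loop
vertex 2.037 3.287 1.536
vertex 1.603 4.095 1.068
vertex 0.096 2.505 1.984
endloop
endfacet
facet normal -0.421 0.785 -0.454
outer loop
vertex -0.338 3.313 1.517
vertex 1.603 4.095 1.068
vertex -0.337 2.913 0.824
endloop
endfacet
facet normal 0.001 -0.500 -0.866
outer loop
vertex 1.604 3.695 0.376
vertex 2.038 2.887 0.843
vertex -0.337 2.913 0.824
endloop
endfacet
facet normal -0.421 0.785 -0.454
outer loop
vertex -0.337 2.913 0.824
vertex 1.603 4.095 1.068
vertex 1.604 3.695 0.376
endloop
endfacet
facet normal 0.907 0.366 -0.210
outer loop
vertex 1.604 3.695 0.376
vertex 2.037 3.287 1.536
vertex 2.038 2.887 0.843
endloop
endfacet
facet normal 0.907 0.365 -0.210
outer loop
vertex 1.603 4.095 1.068
vertex 2.037 3.287 1.536
vertex 1.604 3.695 0.376
endloop
endfacet
facet normal 0.122 -0.615 -0.779
outer loop
vertex -0.614 2.279 0.34
vertex -1.364 2.543 0.014
vertex -0.637 2.952 -0.195
endloop
endfacet
facet normal 0.892 0.299 0.338
outer loop
vertex -0.614 2.279 0.34
vertex -0.637 2.952 -0.195
vertex -1.616 3.817 1.626
endloop
endfacet
facet normal 0.122 -0.615 -0.779
outer loop
vertex -0.637 2.952 -0.195
vertex -1.364 2.543 0.014
vertex -1.387 3.216 -0.521
endloop
endfacet
facet normal 0.404 0.891 -0.206
outer loop
vertex -0.637 2.952 -0.195
vertex -1.387 3.216 -0.521
vertex -1.616 3.817 1.626
endloop
endfacet
facet normal 0.121 -0.615 -0.779
outer loop
vertex -1.387 3.216 -0.521
vertex -1.364 2.543 0.014
vertex -2.115 2.808 -0.312
endloop
endfacet
facet normal -0.529 0.801 -0.281
outer loop
vertex -1.387 3.216 -0.521
vertex -2.115 2.808 -0.312
vertex -1.616 3.817 1.626
endloop
endfacet
facet normal 0.121 -0.615 -0.779
outer loop
vertex -2.115 2.808 -0.312
vertex -1.364 2.543 0.014
vertex -2.092 2.135 0.223
endloop
endfacet
facet normal -0.975 0.118 0.190
outer loop
vertex -2.115 2.808 -0.312
vertex -2.092 2.135 0.223
vertex -1.616 3.817 1.626
endloop
endfacet
facet normal 0.121 -0.615 -0.779
outer loop
vertex -2.092 2.135 0.223
vertex -1.364 2.543 0.014
vertex -1.341 1.87 0.549
endloop
endfacet
facet normal -0.486 -0.475 0.734
outer loop
vertex -2.092 2.135 0.223
vertex -1.341 1.87 0.549
vertex -1.616 3.817 1.626
endloop
endfacet
facet normal 0.122 -0.615 -0.779
outer loop
vertex -1.341 1.87 0.549
vertex -1.364 2.543 0.014
vertex -0.614 2.279 0.34
endloop
endfacet
facet normal 0.448 -0.383 0.808
outer loop
vertex -1.341 1.87 0.549
vertex -0.614 2.279 0.34
vertex -1.616 3.817 1.626
endloop
endfacet

endsolid


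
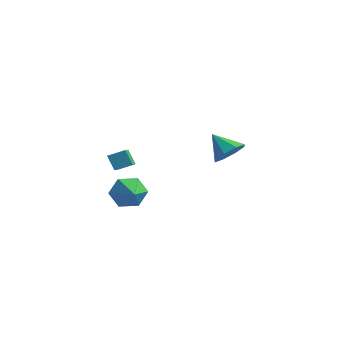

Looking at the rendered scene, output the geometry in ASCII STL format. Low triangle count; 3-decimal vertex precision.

solid 
facet normal -0.605 0.723 -0.333
outer loop
vertex -4.356 -3.294 2.526
vertex -3.753 -2.605 2.927
vertex -3.825 -3.251 1.656
endloop
endfacet
facet normal -0.603 -0.689 -0.402
outer loop
vertex -3.287 -3.895 1.953
vertex -4.356 -3.294 2.526
vertex -3.825 -3.251 1.656
endloop
endfacet
facet normal -0.605 0.723 -0.333
outer loop
vertex -3.825 -3.251 1.656
vertex -3.753 -2.605 2.927
vertex -3.222 -2.562 2.057
endloop
endfacet
facet normal 0.520 0.041 -0.853
outer loop
vertex -3.222 -2.562 2.057
vertex -3.287 -3.895 1.953
vertex -3.825 -3.251 1.656
endloop
endfacet
facet normal -0.520 -0.041 0.853
outer loop
vertex -4.356 -3.294 2.526
vertex -3.215 -3.249 3.224
vertex -3.753 -2.605 2.927
endloop
endfacet
facet normal -0.603 -0.689 -0.402
outer loop
vertex -3.818 -3.938 2.823
vertex -4.356 -3.294 2.526
vertex -3.287 -3.895 1.953
endloop
endfacet
facet normal -0.520 -0.041 0.853
outer loop
vertex -3.818 -3.938 2.823
vertex -3.215 -3.249 3.224
vertex -4.356 -3.294 2.526
endloop
endfacet
facet normal 0.603 0.689 0.402
outer loop
vertex -3.753 -2.605 2.927
vertex -3.215 -3.249 3.224
vertex -3.222 -2.562 2.057
endloop
endfacet
facet normal 0.520 0.041 -0.853
outer loop
vertex -2.684 -3.206 2.354
vertex -3.287 -3.895 1.953
vertex -3.222 -2.562 2.057
endloop
endfacet
facet normal 0.603 0.689 0.402
outer loop
vertex -3.222 -2.562 2.057
vertex -3.215 -3.249 3.224
vertex -2.684 -3.206 2.354
endloop
endfacet
facet normal 0.605 -0.723 0.333
outer loop
vertex -2.684 -3.206 2.354
vertex -3.818 -3.938 2.823
vertex -3.287 -3.895 1.953
endloop
endfacet
facet normal 0.605 -0.723 0.333
outer loop
vertex -3.215 -3.249 3.224
vertex -3.818 -3.938 2.823
vertex -2.684 -3.206 2.354
endloop
endfacet
facet normal -0.863 0.415 -0.286
outer loop
vertex -3.845 -1.849 -1.363
vertex -4.301 -2.167 -0.449
vertex -3.823 -1.211 -0.504
endloop
endfacet
facet normal 0.888 0.358 -0.289
outer loop
vertex -3.845 -1.849 -1.363
vertex -3.823 -1.211 -0.504
vertex -3.039 -2.773 -0.031
endloop
endfacet
facet normal -0.864 0.415 -0.285
outer loop
vertex -3.823 -1.211 -0.504
vertex -4.301 -2.167 -0.449
vertex -4.278 -1.529 0.41
endloop
endfacet
facet normal 0.691 0.504 0.519
outer loop
vertex -3.823 -1.211 -0.504
vertex -4.278 -1.529 0.41
vertex -3.039 -2.773 -0.031
endloop
endfacet
facet normal -0.864 0.415 -0.285
outer loop
vertex -4.278 -1.529 0.41
vertex -4.301 -2.167 -0.449
vertex -4.756 -2.485 0.466
endloop
endfacet
facet normal 0.265 -0.076 0.961
outer loop
vertex -4.278 -1.529 0.41
vertex -4.756 -2.485 0.466
vertex -3.039 -2.773 -0.031
endloop
endfacet
facet normal -0.864 0.414 -0.286
outer loop
vertex -4.756 -2.485 0.466
vertex -4.301 -2.167 -0.449
vertex -4.778 -3.123 -0.393
endloop
endfacet
facet normal 0.038 -0.803 0.595
outer loop
vertex -4.756 -2.485 0.466
vertex -4.778 -3.123 -0.393
vertex -3.039 -2.773 -0.031
endloop
endfacet
facet normal -0.864 0.414 -0.286
outer loop
vertex -4.778 -3.123 -0.393
vertex -4.301 -2.167 -0.449
vertex -4.323 -2.805 -1.307
endloop
endfacet
facet normal 0.235 -0.948 -0.213
outer loop
vertex -4.778 -3.123 -0.393
vertex -4.323 -2.805 -1.307
vertex -3.039 -2.773 -0.031
endloop
endfacet
facet normal -0.864 0.415 -0.286
outer loop
vertex -4.323 -2.805 -1.307
vertex -4.301 -2.167 -0.449
vertex -3.845 -1.849 -1.363
endloop
endfacet
facet normal 0.660 -0.368 -0.655
outer loop
vertex -4.323 -2.805 -1.307
vertex -3.845 -1.849 -1.363
vertex -3.039 -2.773 -0.031
endloop
endfacet
facet normal 0.707 0.139 -0.693
outer loop
vertex -2.571 3.045 1.518
vertex -3.069 3.906 1.182
vertex -2.328 3.71 1.899
endloop
endfacet
facet normal 0.197 -0.541 0.818
outer loop
vertex -2.571 3.045 1.518
vertex -2.328 3.71 1.899
vertex -4.251 3.674 2.338
endloop
endfacet
facet normal 0.707 0.141 -0.693
outer loop
vertex -2.328 3.71 1.899
vertex -3.069 3.906 1.182
vertex -2.52 4.489 1.861
endloop
endfacet
facet normal 0.220 0.101 0.970
outer loop
vertex -2.328 3.71 1.899
vertex -2.52 4.489 1.861
vertex -4.251 3.674 2.338
endloop
endfacet
facet normal 0.708 0.139 -0.692
outer loop
vertex -2.52 4.489 1.861
vertex -3.069 3.906 1.182
vertex -3.033 4.927 1.424
endloop
endfacet
facet normal -0.095 0.645 0.758
outer loop
vertex -2.52 4.489 1.861
vertex -3.033 4.927 1.424
vertex -4.251 3.674 2.338
endloop
endfacet
facet normal 0.709 0.139 -0.692
outer loop
vertex -3.033 4.927 1.424
vertex -3.069 3.906 1.182
vertex -3.567 4.767 0.845
endloop
endfacet
facet normal -0.562 0.769 0.306
outer loop
vertex -3.033 4.927 1.424
vertex -3.567 4.767 0.845
vertex -4.251 3.674 2.338
endloop
endfacet
facet normal 0.708 0.138 -0.693
outer loop
vertex -3.567 4.767 0.845
vertex -3.069 3.906 1.182
vertex -3.81 4.103 0.464
endloop
endfacet
facet normal -0.908 0.402 -0.122
outer loop
vertex -3.567 4.767 0.845
vertex -3.81 4.103 0.464
vertex -4.251 3.674 2.338
endloop
endfacet
facet normal 0.708 0.140 -0.692
outer loop
vertex -3.81 4.103 0.464
vertex -3.069 3.906 1.182
vertex -3.618 3.323 0.503
endloop
endfacet
facet normal -0.930 -0.243 -0.275
outer loop
vertex -3.81 4.103 0.464
vertex -3.618 3.323 0.503
vertex -4.251 3.674 2.338
endloop
endfacet
facet normal 0.708 0.139 -0.692
outer loop
vertex -3.618 3.323 0.503
vertex -3.069 3.906 1.182
vertex -3.105 2.885 0.94
endloop
endfacet
facet normal -0.617 -0.785 -0.063
outer loop
vertex -3.618 3.323 0.503
vertex -3.105 2.885 0.94
vertex -4.251 3.674 2.338
endloop
endfacet
facet normal 0.708 0.139 -0.693
outer loop
vertex -3.105 2.885 0.94
vertex -3.069 3.906 1.182
vertex -2.571 3.045 1.518
endloop
endfacet
facet normal -0.150 -0.909 0.390
outer loop
vertex -3.105 2.885 0.94
vertex -2.571 3.045 1.518
vertex -4.251 3.674 2.338
endloop
endfacet

endsolid
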